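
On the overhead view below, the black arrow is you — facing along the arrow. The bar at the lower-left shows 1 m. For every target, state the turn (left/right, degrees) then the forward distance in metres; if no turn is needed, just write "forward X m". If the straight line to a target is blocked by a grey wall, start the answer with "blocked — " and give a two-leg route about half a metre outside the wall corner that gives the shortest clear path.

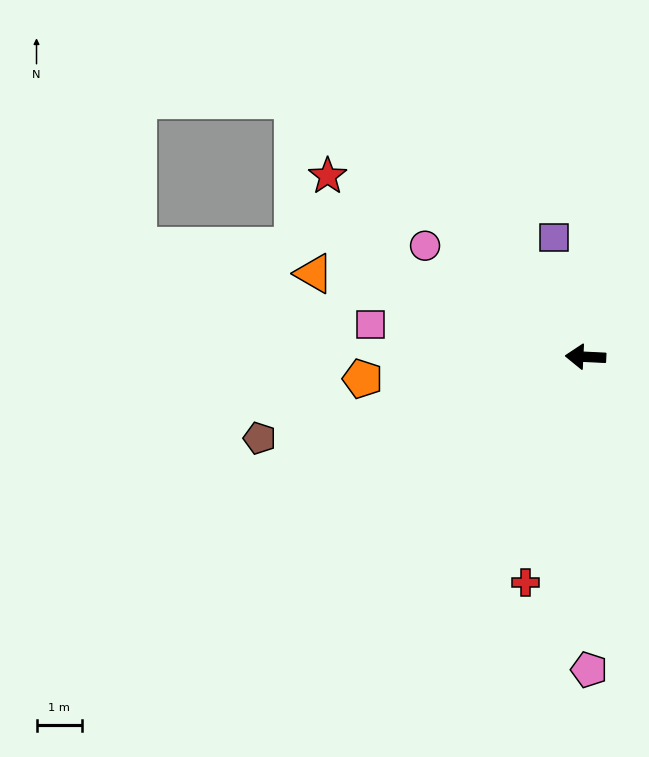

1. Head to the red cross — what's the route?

turn left 78°, forward 5.1 m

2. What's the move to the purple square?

turn right 72°, forward 2.7 m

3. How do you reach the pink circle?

turn right 32°, forward 4.3 m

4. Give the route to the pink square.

turn right 6°, forward 4.8 m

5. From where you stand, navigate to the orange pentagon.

turn left 8°, forward 4.9 m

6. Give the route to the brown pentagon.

turn left 17°, forward 7.3 m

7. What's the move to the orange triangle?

turn right 14°, forward 6.2 m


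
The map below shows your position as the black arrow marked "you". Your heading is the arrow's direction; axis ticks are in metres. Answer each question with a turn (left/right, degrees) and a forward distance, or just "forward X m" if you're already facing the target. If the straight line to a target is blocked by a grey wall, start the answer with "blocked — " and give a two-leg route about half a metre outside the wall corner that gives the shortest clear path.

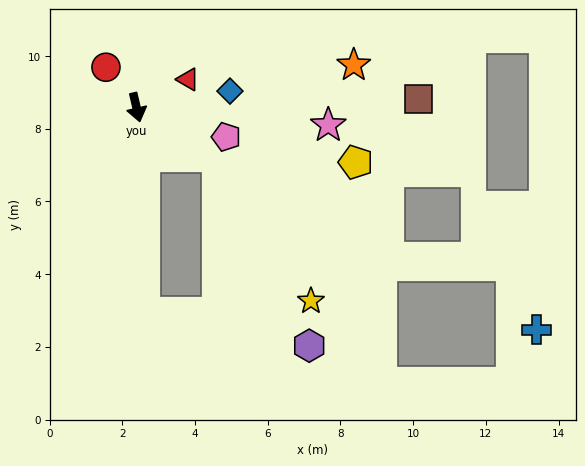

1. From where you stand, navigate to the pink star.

turn left 72°, forward 5.3 m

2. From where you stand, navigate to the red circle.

turn right 156°, forward 1.4 m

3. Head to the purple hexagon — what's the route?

blocked — turn left 46°, forward 2.6 m, then turn right 33°, forward 5.8 m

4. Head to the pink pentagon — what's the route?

turn left 59°, forward 2.6 m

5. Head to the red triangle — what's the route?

turn left 105°, forward 1.6 m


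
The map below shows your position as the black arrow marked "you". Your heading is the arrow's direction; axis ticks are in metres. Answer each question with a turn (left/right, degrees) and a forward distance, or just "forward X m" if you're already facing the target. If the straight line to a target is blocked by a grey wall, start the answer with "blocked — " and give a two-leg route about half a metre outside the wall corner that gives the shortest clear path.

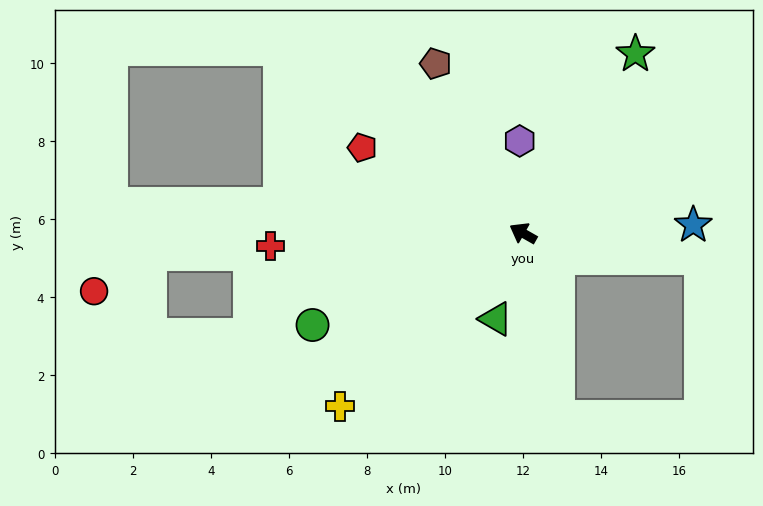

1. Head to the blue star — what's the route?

turn right 148°, forward 4.4 m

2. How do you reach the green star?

turn right 93°, forward 5.4 m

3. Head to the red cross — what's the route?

turn left 32°, forward 6.5 m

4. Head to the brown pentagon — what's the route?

turn right 33°, forward 4.9 m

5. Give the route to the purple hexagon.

turn right 58°, forward 2.4 m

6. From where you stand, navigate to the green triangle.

turn left 102°, forward 2.3 m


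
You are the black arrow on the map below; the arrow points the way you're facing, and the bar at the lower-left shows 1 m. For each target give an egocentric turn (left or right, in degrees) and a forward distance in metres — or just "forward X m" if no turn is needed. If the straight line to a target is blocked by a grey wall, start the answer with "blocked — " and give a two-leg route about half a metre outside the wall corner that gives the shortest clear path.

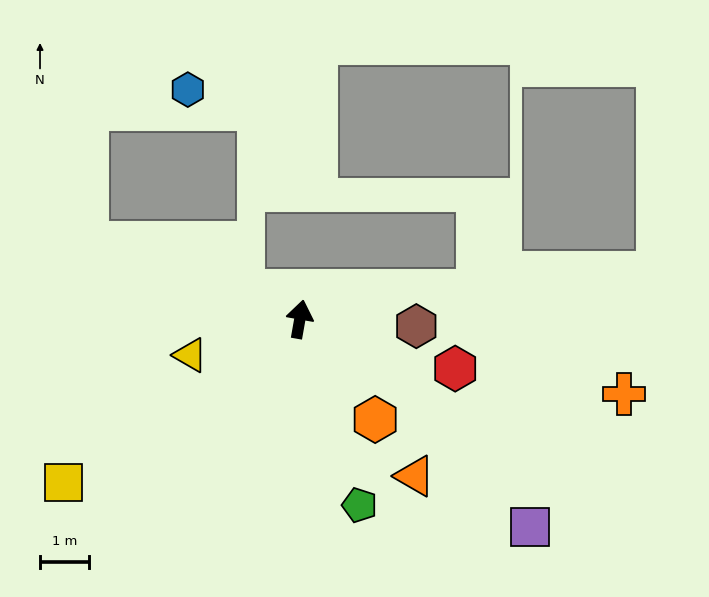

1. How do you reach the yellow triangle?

turn left 118°, forward 2.3 m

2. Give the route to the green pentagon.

turn right 152°, forward 4.0 m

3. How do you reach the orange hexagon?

turn right 133°, forward 2.5 m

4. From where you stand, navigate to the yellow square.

turn left 135°, forward 5.8 m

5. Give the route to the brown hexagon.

turn right 83°, forward 2.4 m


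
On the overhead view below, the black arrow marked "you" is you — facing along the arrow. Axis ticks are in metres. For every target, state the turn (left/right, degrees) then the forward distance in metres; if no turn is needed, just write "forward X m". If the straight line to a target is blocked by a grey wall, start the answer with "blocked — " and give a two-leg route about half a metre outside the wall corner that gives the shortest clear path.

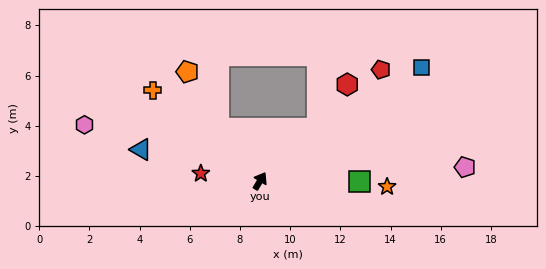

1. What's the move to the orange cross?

turn left 81°, forward 5.6 m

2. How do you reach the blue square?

turn right 24°, forward 7.9 m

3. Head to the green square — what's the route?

turn right 59°, forward 4.0 m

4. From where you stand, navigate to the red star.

turn left 114°, forward 2.4 m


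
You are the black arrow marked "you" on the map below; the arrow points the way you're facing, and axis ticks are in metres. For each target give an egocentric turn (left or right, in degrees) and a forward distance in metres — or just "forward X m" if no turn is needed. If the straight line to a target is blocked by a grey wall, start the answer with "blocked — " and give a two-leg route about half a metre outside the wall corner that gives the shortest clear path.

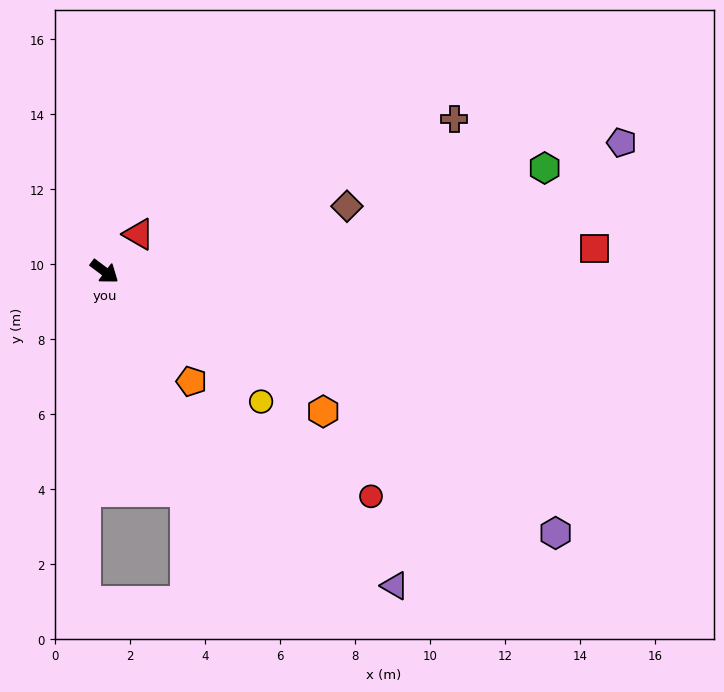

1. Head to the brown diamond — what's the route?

turn left 52°, forward 6.7 m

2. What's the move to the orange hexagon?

turn left 4°, forward 6.9 m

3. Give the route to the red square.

turn left 40°, forward 13.1 m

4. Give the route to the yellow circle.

turn right 3°, forward 5.4 m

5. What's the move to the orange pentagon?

turn right 15°, forward 3.7 m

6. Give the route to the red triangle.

turn left 84°, forward 1.3 m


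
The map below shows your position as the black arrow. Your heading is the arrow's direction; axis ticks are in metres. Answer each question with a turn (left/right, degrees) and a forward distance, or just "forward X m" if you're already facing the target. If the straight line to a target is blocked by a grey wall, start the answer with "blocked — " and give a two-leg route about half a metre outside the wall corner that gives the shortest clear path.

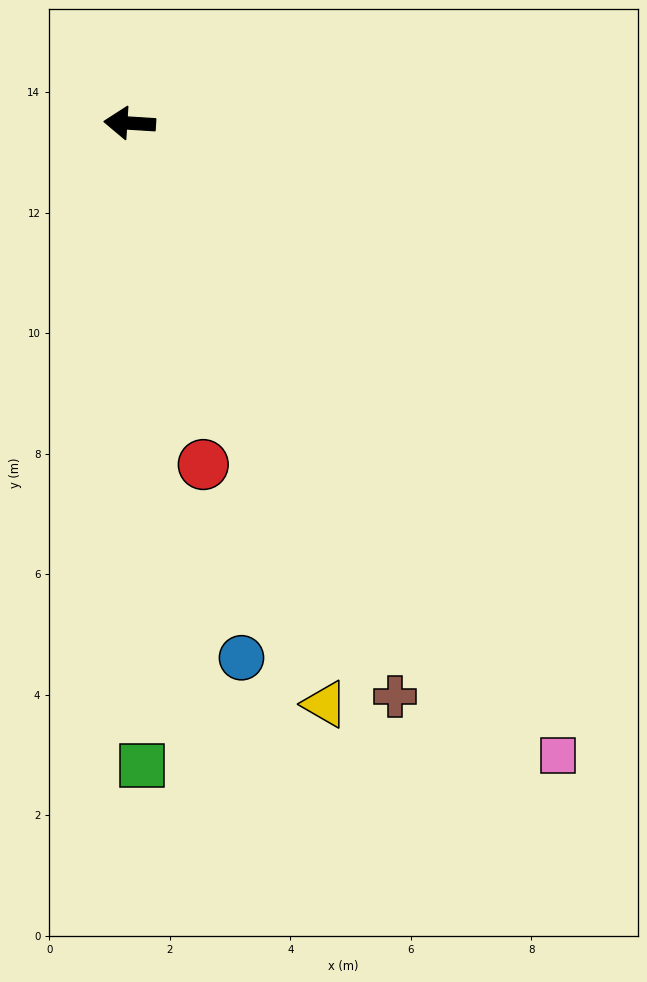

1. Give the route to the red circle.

turn left 106°, forward 5.8 m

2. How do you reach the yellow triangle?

turn left 112°, forward 10.2 m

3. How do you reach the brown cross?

turn left 118°, forward 10.5 m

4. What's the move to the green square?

turn left 95°, forward 10.7 m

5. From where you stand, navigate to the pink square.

turn left 128°, forward 12.7 m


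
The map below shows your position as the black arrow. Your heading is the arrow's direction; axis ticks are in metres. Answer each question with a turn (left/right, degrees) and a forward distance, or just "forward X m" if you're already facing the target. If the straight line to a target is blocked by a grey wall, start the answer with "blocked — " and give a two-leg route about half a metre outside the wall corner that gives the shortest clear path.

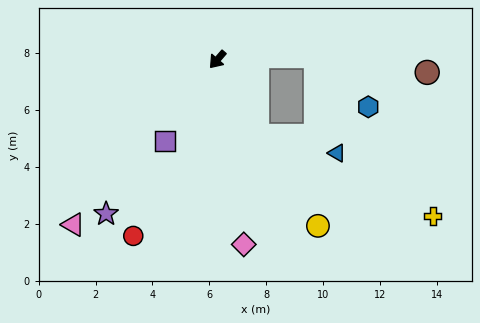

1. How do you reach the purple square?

turn left 8°, forward 3.4 m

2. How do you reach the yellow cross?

blocked — turn left 69°, forward 3.0 m, then turn left 37°, forward 6.8 m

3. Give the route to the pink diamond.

turn left 49°, forward 6.6 m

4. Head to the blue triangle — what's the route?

blocked — turn left 69°, forward 3.0 m, then turn left 50°, forward 2.9 m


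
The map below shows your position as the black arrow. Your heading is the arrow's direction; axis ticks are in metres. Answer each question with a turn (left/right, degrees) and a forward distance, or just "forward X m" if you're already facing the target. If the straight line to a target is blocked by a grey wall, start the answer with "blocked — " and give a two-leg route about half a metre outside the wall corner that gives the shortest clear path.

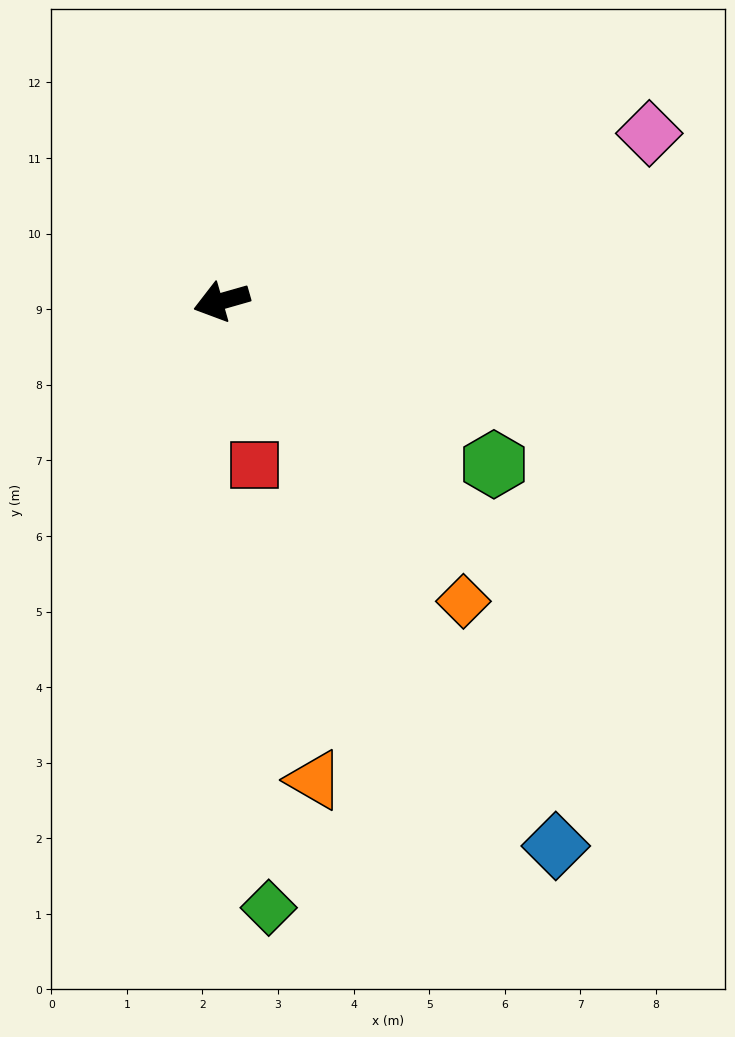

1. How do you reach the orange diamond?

turn left 113°, forward 5.1 m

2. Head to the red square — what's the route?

turn left 85°, forward 2.2 m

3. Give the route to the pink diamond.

turn right 174°, forward 6.1 m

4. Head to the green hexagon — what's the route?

turn left 133°, forward 4.2 m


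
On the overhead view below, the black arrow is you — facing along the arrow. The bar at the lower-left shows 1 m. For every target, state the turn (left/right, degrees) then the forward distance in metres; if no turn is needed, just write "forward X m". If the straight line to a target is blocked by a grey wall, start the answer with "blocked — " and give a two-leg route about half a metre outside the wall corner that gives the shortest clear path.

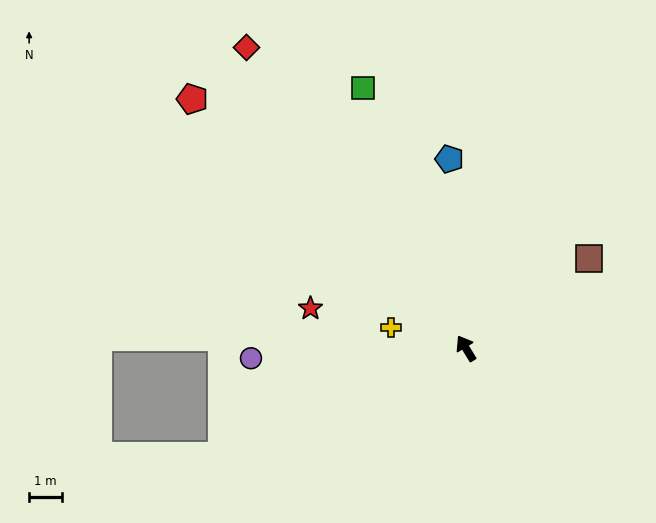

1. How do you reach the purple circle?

turn left 61°, forward 6.5 m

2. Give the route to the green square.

turn right 10°, forward 8.5 m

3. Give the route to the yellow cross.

turn left 43°, forward 2.4 m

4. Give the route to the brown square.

turn right 85°, forward 4.6 m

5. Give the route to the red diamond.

turn left 5°, forward 11.3 m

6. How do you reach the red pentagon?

turn left 16°, forward 11.2 m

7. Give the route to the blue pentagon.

turn right 26°, forward 5.8 m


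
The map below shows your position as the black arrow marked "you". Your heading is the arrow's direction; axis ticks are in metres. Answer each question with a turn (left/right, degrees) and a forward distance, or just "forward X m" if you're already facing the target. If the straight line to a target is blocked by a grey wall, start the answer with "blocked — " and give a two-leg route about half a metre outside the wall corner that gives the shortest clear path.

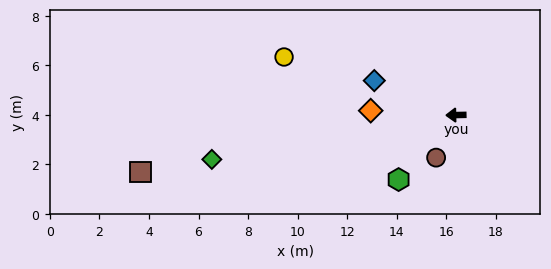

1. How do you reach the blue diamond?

turn right 24°, forward 3.6 m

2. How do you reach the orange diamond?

turn right 4°, forward 3.4 m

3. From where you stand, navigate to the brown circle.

turn left 64°, forward 1.9 m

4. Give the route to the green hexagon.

turn left 47°, forward 3.5 m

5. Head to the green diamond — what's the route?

turn left 9°, forward 10.0 m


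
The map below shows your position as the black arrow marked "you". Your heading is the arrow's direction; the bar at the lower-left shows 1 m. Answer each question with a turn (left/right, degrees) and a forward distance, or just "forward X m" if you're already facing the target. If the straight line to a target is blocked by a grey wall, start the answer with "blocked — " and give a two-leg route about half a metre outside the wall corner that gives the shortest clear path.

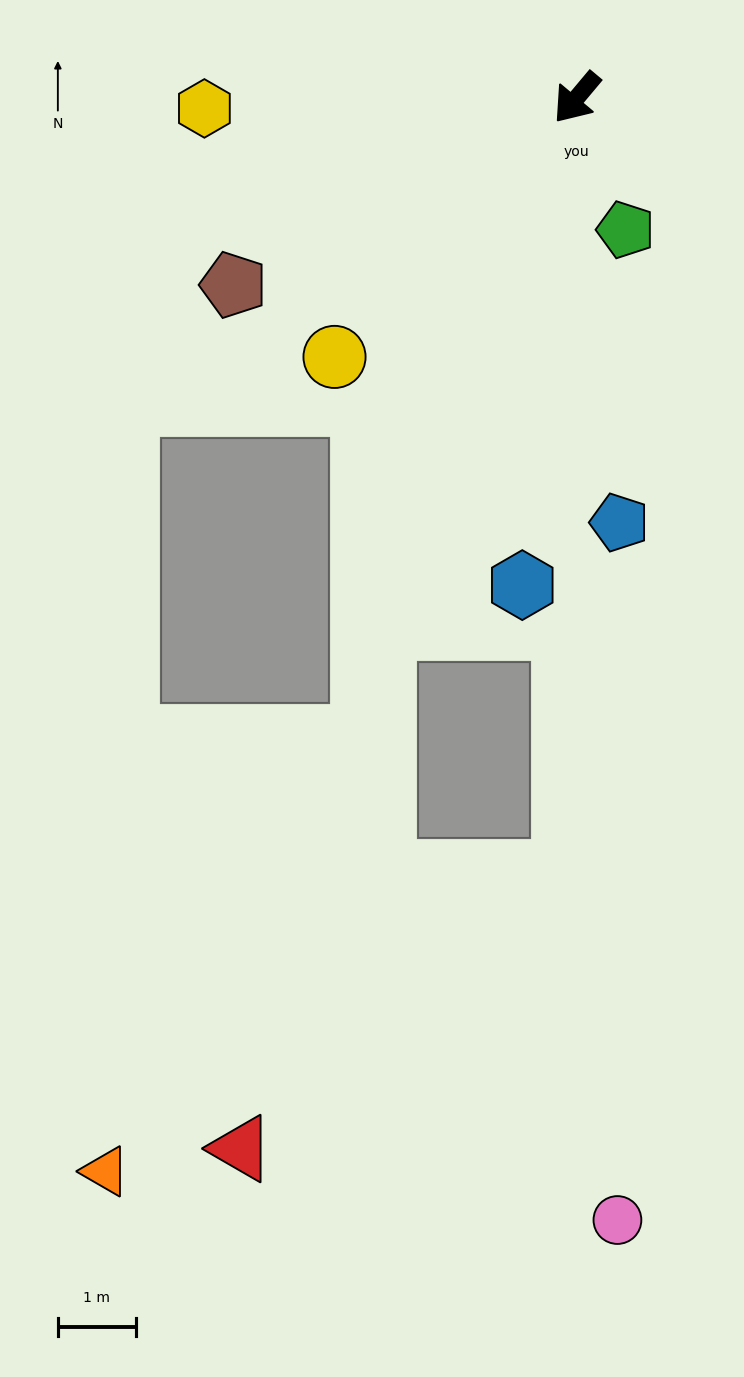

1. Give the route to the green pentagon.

turn left 60°, forward 1.8 m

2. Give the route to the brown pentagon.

turn right 21°, forward 5.0 m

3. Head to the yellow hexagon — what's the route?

turn right 48°, forward 4.8 m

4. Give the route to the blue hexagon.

turn left 34°, forward 6.3 m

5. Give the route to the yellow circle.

turn right 3°, forward 4.6 m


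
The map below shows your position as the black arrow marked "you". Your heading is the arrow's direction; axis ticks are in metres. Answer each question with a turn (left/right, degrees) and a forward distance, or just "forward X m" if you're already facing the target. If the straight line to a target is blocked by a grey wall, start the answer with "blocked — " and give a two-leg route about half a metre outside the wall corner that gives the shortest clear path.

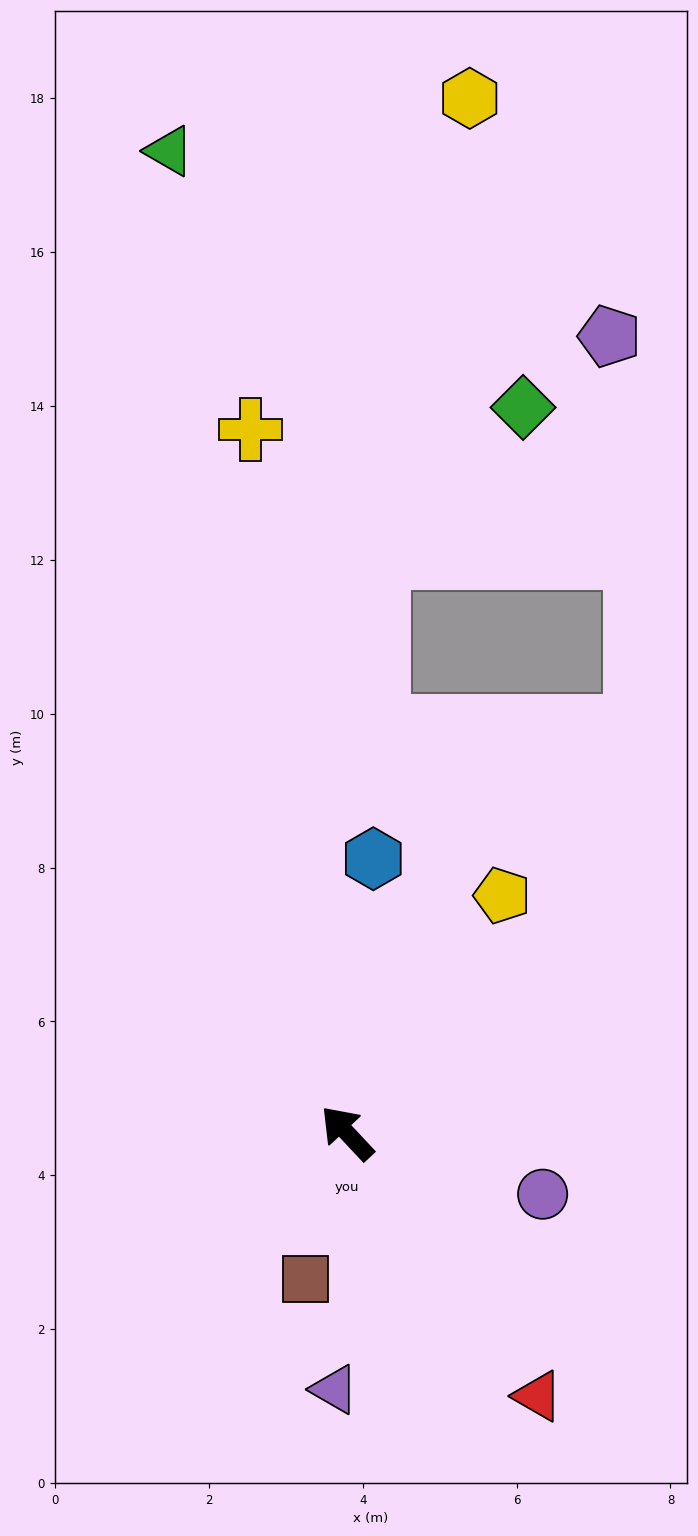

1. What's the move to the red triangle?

turn left 173°, forward 4.2 m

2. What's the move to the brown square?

turn left 121°, forward 2.0 m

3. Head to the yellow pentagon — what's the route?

turn right 76°, forward 3.7 m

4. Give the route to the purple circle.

turn right 150°, forward 2.7 m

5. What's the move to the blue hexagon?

turn right 49°, forward 3.6 m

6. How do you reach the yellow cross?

turn right 35°, forward 9.2 m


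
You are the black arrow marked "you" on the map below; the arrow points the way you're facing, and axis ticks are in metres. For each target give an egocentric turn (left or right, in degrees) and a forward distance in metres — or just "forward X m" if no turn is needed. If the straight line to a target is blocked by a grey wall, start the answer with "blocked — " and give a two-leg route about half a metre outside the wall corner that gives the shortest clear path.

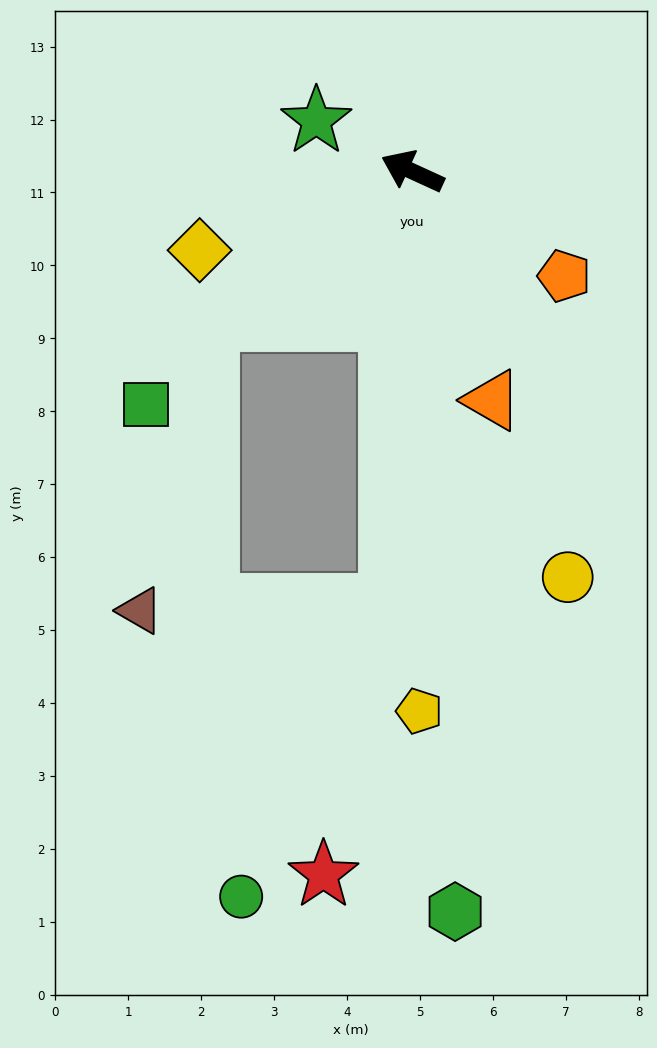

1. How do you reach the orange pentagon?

turn left 170°, forward 2.5 m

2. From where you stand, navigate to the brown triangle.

blocked — turn left 112°, forward 6.0 m, then turn right 86°, forward 3.4 m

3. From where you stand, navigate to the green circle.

blocked — turn left 112°, forward 6.0 m, then turn right 24°, forward 4.5 m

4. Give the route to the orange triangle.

turn left 134°, forward 3.3 m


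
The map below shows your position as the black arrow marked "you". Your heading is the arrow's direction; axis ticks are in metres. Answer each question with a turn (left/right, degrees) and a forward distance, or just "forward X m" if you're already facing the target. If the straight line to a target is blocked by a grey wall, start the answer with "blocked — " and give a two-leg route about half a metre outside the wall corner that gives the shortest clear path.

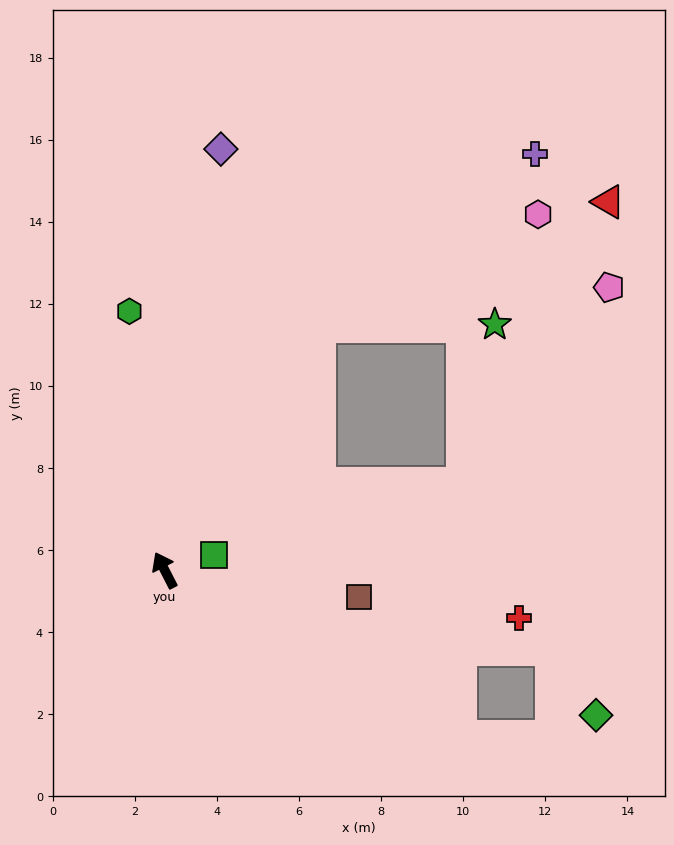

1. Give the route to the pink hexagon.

blocked — turn right 59°, forward 7.0 m, then turn right 31°, forward 6.0 m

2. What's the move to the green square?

turn right 100°, forward 1.2 m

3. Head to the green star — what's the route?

blocked — turn right 59°, forward 7.0 m, then turn right 58°, forward 4.3 m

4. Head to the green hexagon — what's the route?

turn right 19°, forward 6.4 m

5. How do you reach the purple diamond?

turn right 35°, forward 10.4 m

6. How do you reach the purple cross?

blocked — turn right 59°, forward 7.0 m, then turn right 20°, forward 6.7 m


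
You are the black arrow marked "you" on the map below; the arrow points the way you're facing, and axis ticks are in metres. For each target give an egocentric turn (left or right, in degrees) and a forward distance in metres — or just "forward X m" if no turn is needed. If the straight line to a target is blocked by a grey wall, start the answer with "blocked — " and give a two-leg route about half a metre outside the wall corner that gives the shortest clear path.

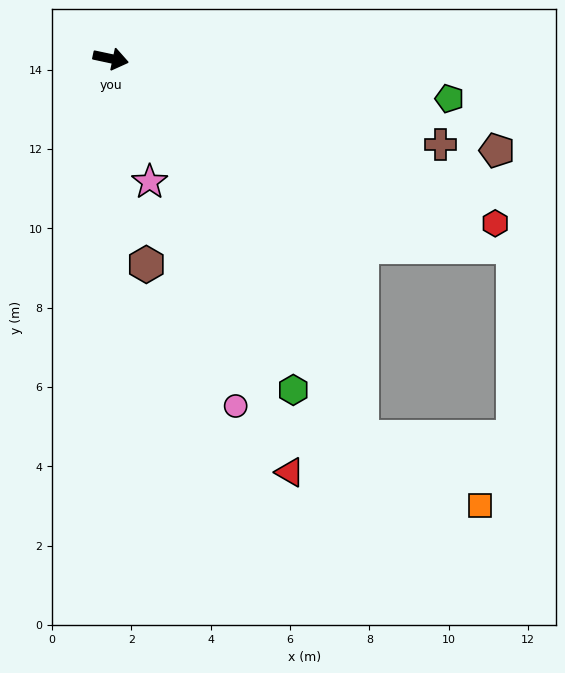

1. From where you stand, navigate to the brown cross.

turn right 3°, forward 8.6 m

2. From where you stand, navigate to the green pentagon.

turn left 5°, forward 8.6 m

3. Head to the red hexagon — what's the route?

turn right 11°, forward 10.5 m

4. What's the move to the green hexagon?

turn right 49°, forward 9.5 m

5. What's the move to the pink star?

turn right 60°, forward 3.3 m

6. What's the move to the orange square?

blocked — turn right 44°, forward 11.5 m, then turn left 26°, forward 3.4 m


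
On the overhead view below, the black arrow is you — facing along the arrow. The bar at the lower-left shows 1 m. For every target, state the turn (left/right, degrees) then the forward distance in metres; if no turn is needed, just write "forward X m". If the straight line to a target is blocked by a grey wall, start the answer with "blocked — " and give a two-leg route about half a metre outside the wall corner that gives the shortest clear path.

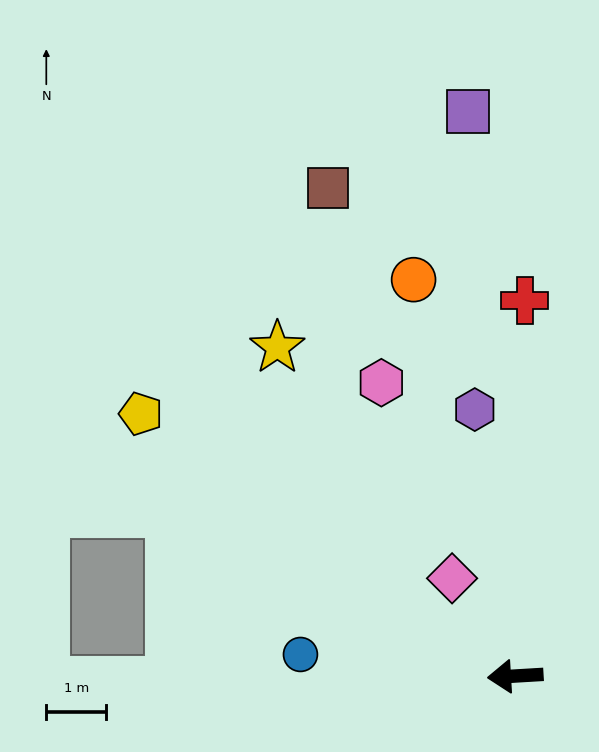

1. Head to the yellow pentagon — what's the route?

turn right 38°, forward 7.6 m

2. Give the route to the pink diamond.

turn right 61°, forward 1.9 m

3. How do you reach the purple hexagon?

turn right 85°, forward 4.5 m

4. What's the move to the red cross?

turn right 95°, forward 6.3 m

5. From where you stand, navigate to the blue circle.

turn right 9°, forward 3.6 m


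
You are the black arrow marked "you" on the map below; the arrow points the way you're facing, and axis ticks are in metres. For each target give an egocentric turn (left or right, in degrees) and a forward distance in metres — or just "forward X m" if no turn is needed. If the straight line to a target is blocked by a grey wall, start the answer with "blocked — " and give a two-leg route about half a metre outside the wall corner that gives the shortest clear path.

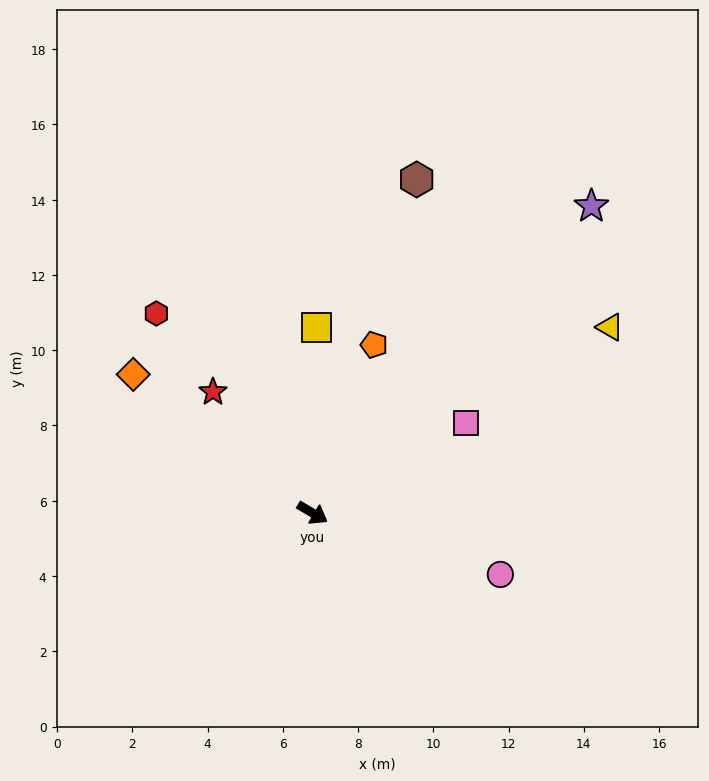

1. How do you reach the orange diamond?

turn left 173°, forward 6.0 m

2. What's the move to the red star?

turn left 160°, forward 4.2 m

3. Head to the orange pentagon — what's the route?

turn left 101°, forward 4.8 m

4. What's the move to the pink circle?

turn left 12°, forward 5.3 m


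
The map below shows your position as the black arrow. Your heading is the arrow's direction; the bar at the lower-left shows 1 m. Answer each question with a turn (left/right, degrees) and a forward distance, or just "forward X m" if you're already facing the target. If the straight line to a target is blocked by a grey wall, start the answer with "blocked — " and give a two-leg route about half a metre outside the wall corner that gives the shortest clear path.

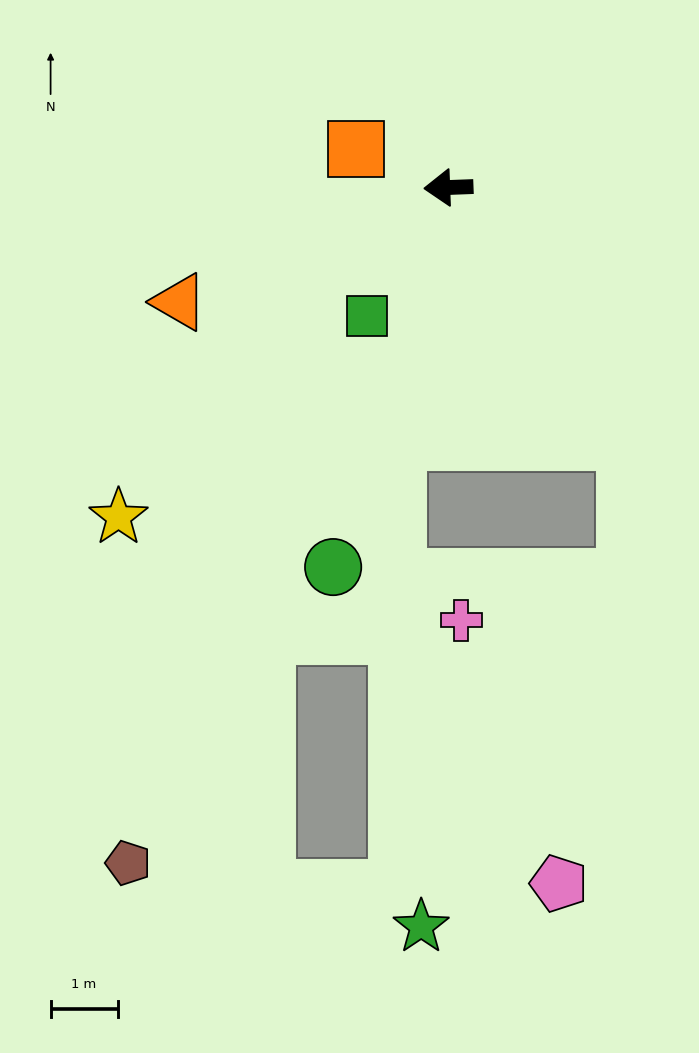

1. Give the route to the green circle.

turn left 71°, forward 5.9 m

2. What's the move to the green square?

turn left 56°, forward 2.3 m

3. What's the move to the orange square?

turn right 25°, forward 1.5 m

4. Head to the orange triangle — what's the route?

turn left 21°, forward 4.4 m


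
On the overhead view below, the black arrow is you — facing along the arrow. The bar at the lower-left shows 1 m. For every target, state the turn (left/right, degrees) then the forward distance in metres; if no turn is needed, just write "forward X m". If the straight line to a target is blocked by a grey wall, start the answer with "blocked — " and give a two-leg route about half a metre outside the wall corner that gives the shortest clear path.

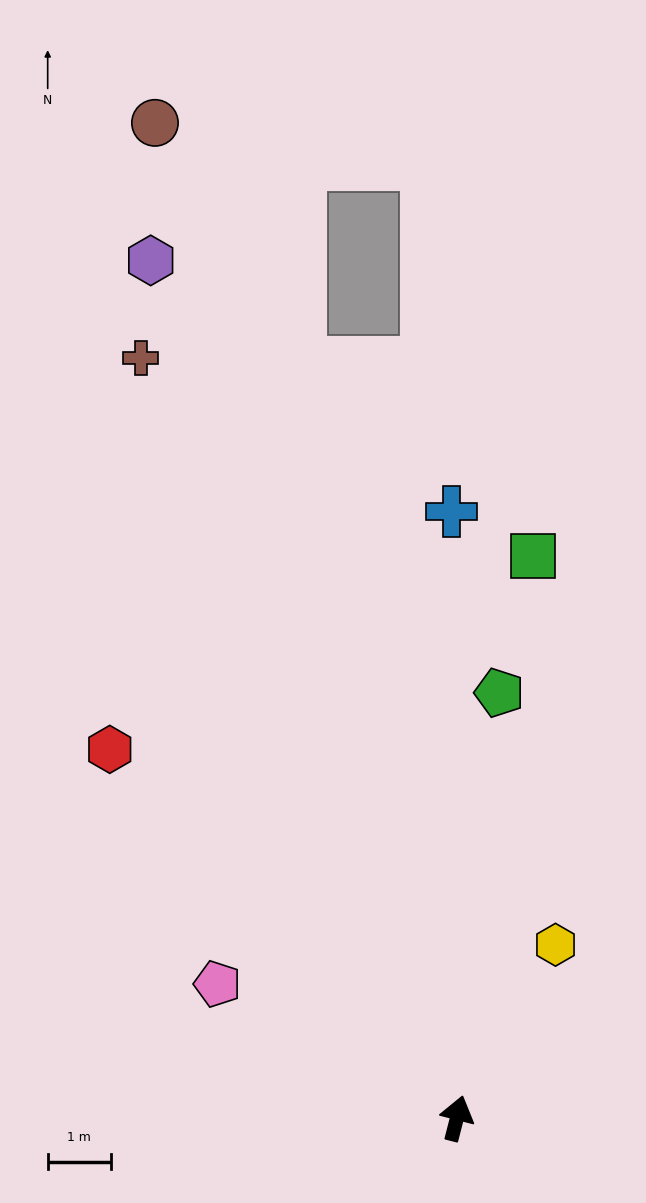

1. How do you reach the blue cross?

turn left 15°, forward 9.6 m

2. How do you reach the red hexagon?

turn left 58°, forward 8.0 m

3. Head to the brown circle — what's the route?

turn left 31°, forward 16.5 m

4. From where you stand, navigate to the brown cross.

turn left 37°, forward 13.1 m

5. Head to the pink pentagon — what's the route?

turn left 75°, forward 4.4 m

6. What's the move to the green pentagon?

turn left 9°, forward 6.8 m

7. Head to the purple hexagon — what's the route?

turn left 34°, forward 14.5 m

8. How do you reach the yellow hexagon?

turn right 15°, forward 3.2 m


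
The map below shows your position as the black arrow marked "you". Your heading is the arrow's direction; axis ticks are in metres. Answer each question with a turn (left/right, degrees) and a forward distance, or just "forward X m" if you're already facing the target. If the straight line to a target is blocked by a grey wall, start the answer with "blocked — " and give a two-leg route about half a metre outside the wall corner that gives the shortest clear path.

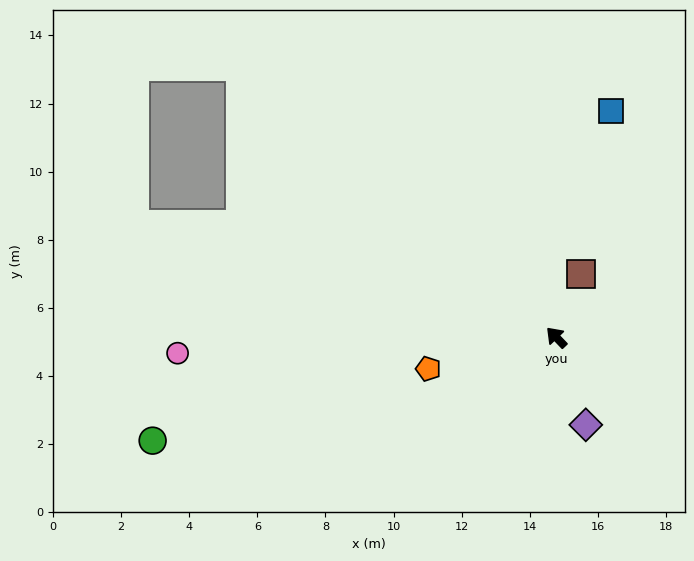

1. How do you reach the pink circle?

turn left 49°, forward 11.1 m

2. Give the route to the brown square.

turn right 65°, forward 2.0 m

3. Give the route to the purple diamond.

turn left 155°, forward 2.7 m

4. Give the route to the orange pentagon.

turn left 60°, forward 3.9 m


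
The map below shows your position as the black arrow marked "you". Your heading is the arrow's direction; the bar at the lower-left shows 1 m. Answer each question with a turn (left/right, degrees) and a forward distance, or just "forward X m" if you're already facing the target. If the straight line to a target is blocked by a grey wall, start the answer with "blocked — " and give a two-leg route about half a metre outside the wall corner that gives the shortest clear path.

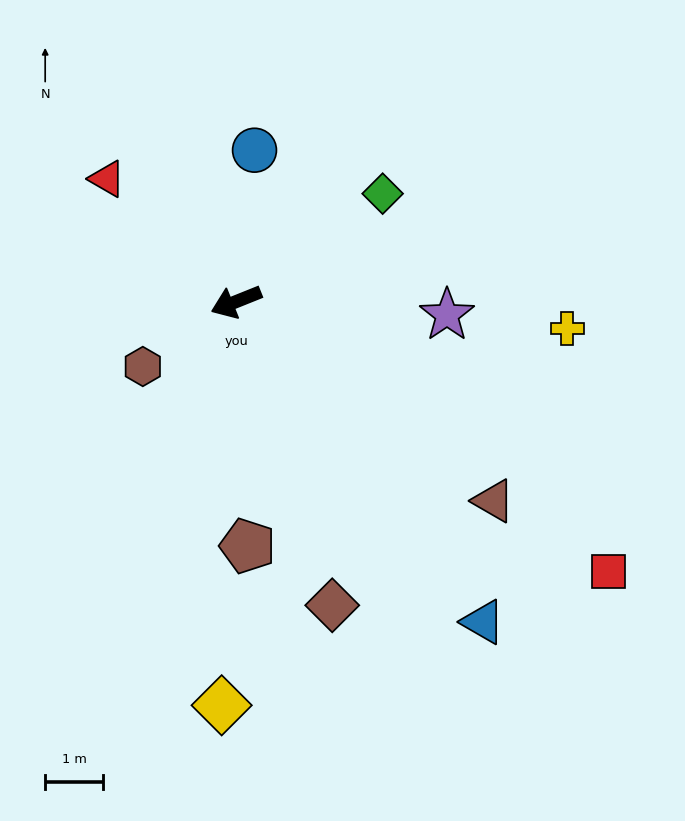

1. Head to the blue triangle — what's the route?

turn left 106°, forward 7.0 m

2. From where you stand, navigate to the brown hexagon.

turn left 13°, forward 2.0 m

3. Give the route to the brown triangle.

turn left 120°, forward 5.6 m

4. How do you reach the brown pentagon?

turn left 71°, forward 4.2 m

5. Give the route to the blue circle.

turn right 119°, forward 2.6 m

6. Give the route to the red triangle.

turn right 65°, forward 3.1 m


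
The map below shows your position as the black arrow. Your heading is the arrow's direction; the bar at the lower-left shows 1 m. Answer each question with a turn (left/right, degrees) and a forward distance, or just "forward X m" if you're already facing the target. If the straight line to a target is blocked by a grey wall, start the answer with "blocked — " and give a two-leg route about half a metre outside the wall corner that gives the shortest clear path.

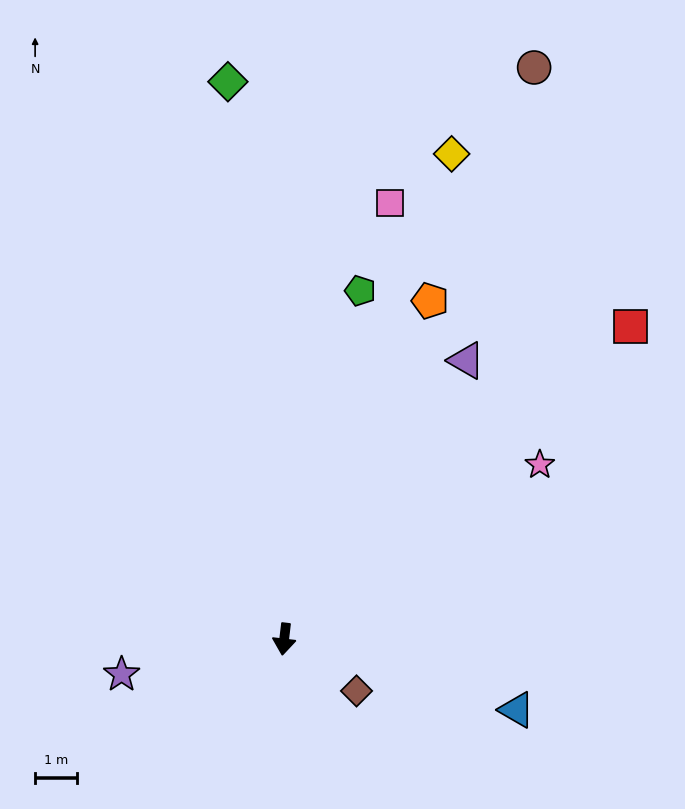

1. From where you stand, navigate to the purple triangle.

turn left 154°, forward 8.0 m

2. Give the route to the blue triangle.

turn left 80°, forward 5.8 m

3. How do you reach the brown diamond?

turn left 61°, forward 2.1 m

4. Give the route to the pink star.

turn left 131°, forward 7.4 m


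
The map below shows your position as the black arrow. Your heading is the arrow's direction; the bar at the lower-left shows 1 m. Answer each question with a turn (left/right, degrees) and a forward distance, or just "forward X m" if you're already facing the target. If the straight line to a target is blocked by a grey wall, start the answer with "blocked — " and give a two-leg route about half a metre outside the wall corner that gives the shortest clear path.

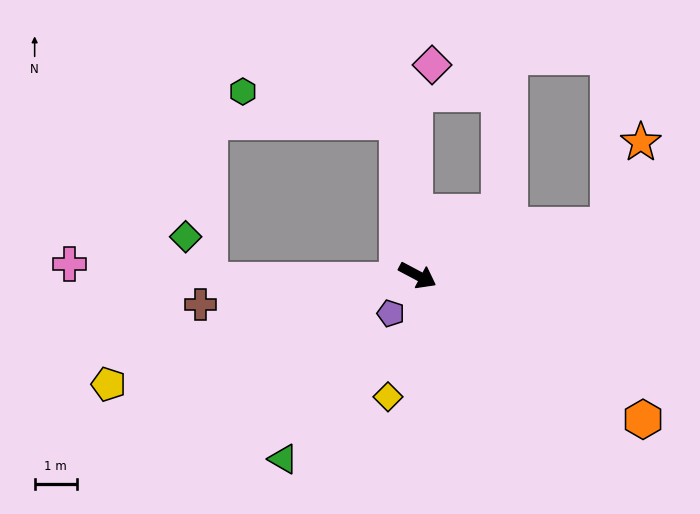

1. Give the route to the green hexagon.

blocked — turn left 126°, forward 3.7 m, then turn left 71°, forward 3.7 m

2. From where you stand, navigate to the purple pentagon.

turn right 97°, forward 1.1 m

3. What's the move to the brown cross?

turn right 144°, forward 5.2 m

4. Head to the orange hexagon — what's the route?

turn right 5°, forward 6.3 m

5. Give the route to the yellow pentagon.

turn right 133°, forward 7.8 m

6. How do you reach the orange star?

blocked — turn left 43°, forward 4.7 m, then turn left 53°, forward 2.1 m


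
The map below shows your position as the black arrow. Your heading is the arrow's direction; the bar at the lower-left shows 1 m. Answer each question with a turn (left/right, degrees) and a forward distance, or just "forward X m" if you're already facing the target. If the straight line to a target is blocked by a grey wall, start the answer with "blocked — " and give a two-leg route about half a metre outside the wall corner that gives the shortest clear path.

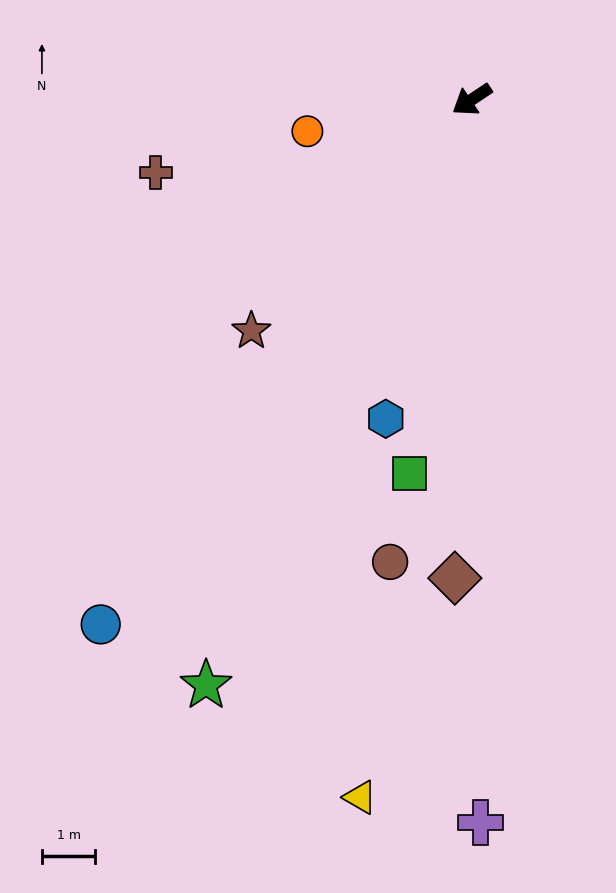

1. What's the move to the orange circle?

turn right 23°, forward 3.1 m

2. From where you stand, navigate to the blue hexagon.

turn left 41°, forward 6.2 m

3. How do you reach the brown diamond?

turn left 54°, forward 9.0 m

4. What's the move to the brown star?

turn left 13°, forward 6.0 m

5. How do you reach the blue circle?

turn left 21°, forward 12.1 m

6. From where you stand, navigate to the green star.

turn left 32°, forward 12.1 m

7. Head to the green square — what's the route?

turn left 47°, forward 7.1 m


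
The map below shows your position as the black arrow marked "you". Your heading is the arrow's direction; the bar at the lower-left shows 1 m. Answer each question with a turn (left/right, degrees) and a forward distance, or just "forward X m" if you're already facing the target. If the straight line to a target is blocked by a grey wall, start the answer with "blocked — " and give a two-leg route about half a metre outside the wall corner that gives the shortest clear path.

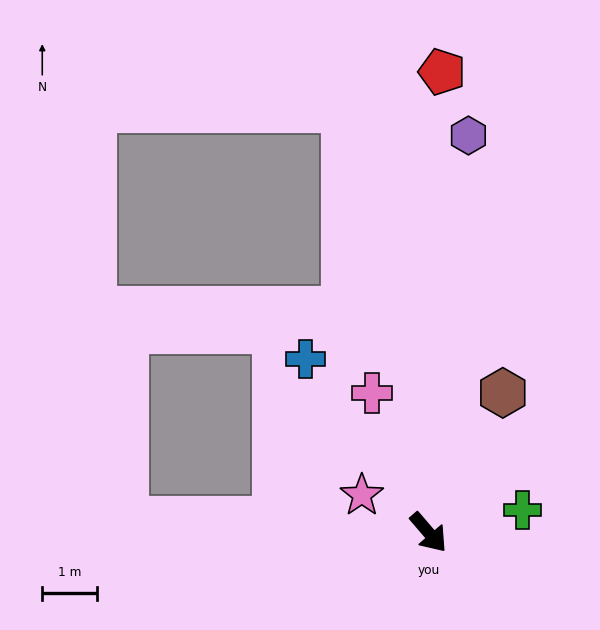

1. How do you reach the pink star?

turn right 160°, forward 1.4 m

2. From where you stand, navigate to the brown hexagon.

turn left 111°, forward 2.9 m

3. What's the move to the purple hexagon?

turn left 134°, forward 7.3 m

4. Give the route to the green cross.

turn left 63°, forward 1.8 m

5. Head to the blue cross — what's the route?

turn left 175°, forward 3.9 m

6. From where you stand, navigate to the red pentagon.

turn left 138°, forward 8.5 m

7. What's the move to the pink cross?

turn left 161°, forward 2.8 m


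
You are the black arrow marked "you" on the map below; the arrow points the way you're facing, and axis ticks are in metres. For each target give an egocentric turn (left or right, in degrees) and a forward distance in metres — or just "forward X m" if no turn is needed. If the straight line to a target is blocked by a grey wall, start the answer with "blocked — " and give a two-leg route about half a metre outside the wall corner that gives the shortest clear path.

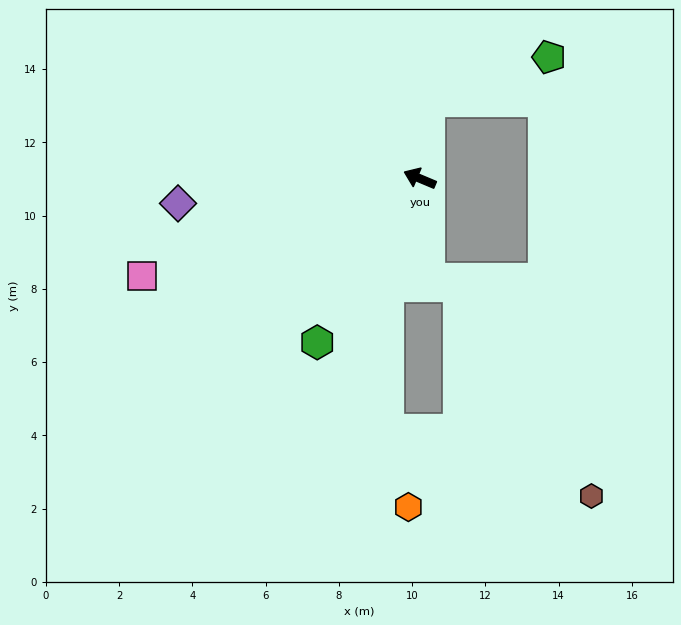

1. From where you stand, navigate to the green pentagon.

blocked — turn right 74°, forward 2.1 m, then turn right 63°, forward 3.5 m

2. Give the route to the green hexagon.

turn left 81°, forward 5.3 m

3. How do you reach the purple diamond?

turn left 29°, forward 6.6 m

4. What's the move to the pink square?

turn left 42°, forward 8.0 m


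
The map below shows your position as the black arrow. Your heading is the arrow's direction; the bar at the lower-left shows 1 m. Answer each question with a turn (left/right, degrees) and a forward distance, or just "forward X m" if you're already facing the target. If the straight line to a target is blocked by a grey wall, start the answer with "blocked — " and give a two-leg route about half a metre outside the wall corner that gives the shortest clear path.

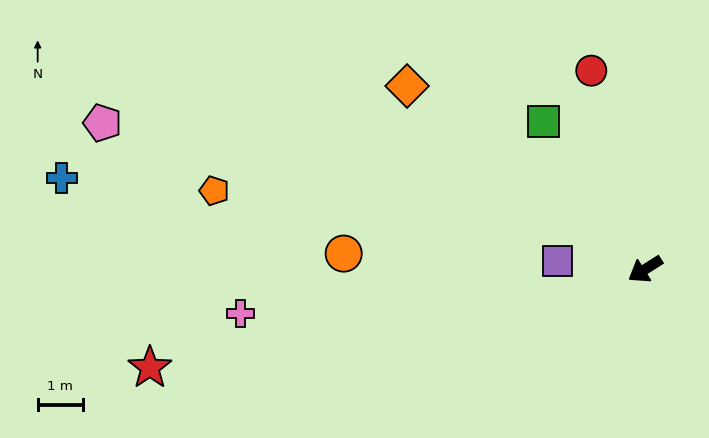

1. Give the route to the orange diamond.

turn right 70°, forward 6.7 m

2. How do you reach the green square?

turn right 88°, forward 4.0 m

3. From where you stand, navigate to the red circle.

turn right 107°, forward 4.6 m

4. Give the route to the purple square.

turn right 38°, forward 2.0 m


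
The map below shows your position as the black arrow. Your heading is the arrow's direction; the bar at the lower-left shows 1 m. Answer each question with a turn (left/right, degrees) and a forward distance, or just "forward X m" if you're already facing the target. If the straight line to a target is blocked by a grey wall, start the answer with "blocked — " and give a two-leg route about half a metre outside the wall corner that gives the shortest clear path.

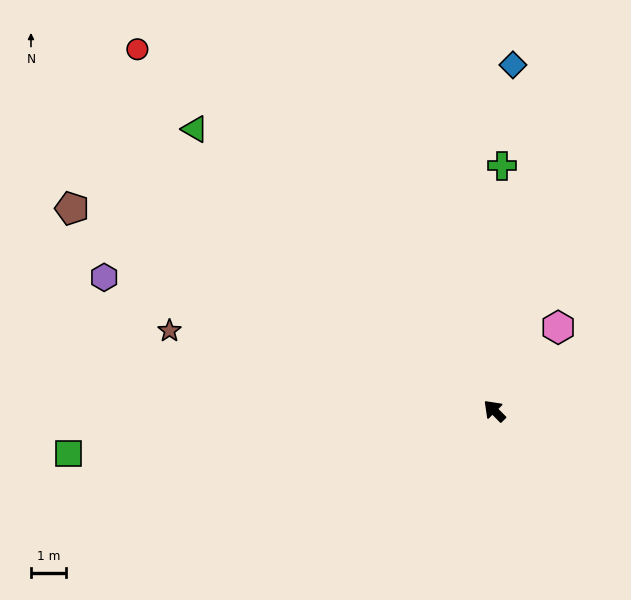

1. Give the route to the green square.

turn left 51°, forward 12.1 m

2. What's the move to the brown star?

turn left 31°, forward 9.4 m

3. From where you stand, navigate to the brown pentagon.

turn left 20°, forward 13.2 m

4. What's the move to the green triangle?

turn left 2°, forward 11.6 m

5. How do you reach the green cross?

turn right 47°, forward 6.9 m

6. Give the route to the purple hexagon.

turn left 26°, forward 11.6 m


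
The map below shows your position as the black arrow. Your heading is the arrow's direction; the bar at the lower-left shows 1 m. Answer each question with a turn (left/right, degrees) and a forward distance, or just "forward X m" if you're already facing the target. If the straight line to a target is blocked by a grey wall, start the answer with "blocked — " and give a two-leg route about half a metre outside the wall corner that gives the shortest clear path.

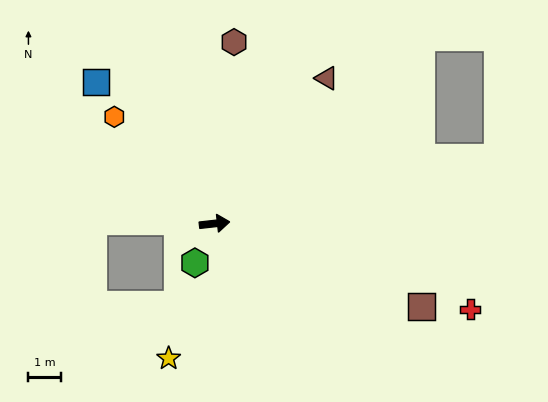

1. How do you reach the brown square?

turn right 28°, forward 6.9 m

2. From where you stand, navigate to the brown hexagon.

turn left 77°, forward 5.6 m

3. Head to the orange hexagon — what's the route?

turn left 127°, forward 4.5 m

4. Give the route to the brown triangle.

turn left 46°, forward 5.7 m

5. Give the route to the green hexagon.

turn right 123°, forward 1.4 m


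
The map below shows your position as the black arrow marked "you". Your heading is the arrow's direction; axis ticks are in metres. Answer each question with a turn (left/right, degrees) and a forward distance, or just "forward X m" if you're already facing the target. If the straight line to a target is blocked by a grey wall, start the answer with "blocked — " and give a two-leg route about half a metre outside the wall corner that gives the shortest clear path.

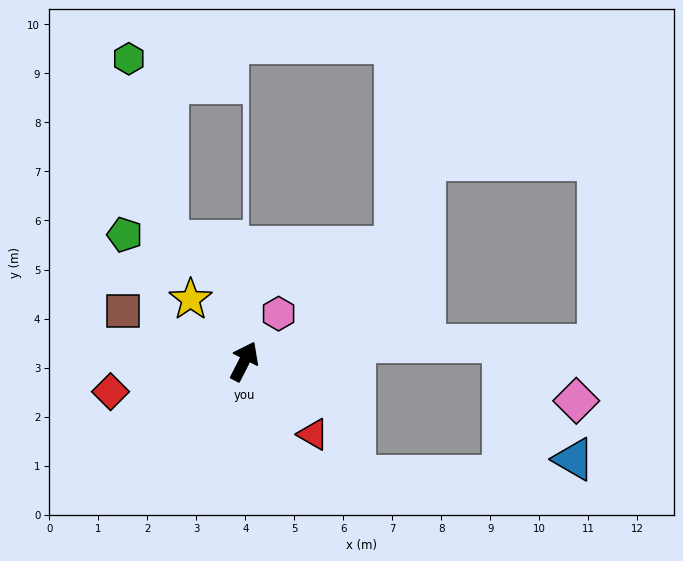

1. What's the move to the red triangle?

turn right 110°, forward 2.0 m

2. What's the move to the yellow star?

turn left 68°, forward 1.7 m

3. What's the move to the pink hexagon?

turn right 9°, forward 1.2 m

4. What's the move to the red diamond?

turn left 130°, forward 2.8 m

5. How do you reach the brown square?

turn left 95°, forward 2.7 m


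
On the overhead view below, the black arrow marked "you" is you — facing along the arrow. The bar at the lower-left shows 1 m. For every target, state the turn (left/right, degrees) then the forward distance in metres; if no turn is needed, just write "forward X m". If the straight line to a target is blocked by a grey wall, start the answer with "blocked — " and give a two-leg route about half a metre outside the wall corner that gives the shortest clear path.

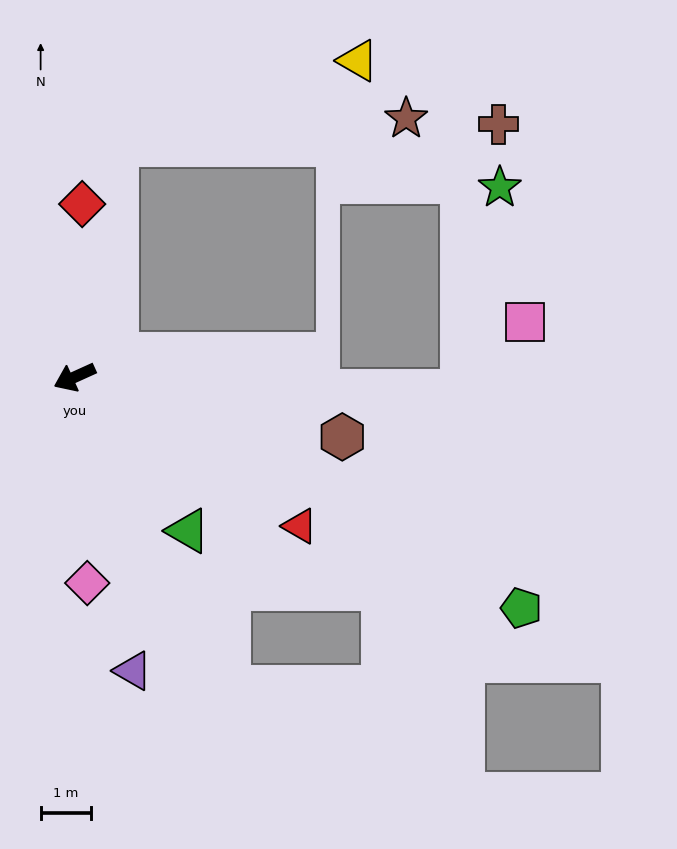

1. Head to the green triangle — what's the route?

turn left 102°, forward 3.8 m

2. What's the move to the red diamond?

turn right 117°, forward 3.4 m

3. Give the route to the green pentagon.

turn left 128°, forward 10.0 m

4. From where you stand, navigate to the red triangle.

turn left 122°, forward 5.4 m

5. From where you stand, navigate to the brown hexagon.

turn left 143°, forward 5.5 m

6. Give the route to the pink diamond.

turn left 69°, forward 4.1 m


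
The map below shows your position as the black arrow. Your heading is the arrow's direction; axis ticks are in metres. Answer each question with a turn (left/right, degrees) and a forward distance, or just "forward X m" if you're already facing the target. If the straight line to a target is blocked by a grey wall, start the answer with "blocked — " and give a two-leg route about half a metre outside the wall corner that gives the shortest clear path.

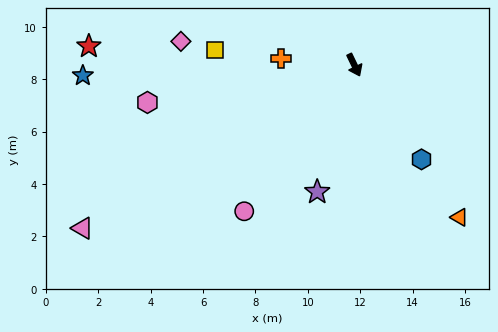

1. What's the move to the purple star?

turn right 42°, forward 5.0 m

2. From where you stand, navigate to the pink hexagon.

turn right 106°, forward 8.0 m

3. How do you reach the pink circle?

turn right 63°, forward 7.0 m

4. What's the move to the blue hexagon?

turn left 10°, forward 4.4 m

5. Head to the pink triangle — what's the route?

turn right 85°, forward 12.1 m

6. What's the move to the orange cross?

turn right 121°, forward 2.8 m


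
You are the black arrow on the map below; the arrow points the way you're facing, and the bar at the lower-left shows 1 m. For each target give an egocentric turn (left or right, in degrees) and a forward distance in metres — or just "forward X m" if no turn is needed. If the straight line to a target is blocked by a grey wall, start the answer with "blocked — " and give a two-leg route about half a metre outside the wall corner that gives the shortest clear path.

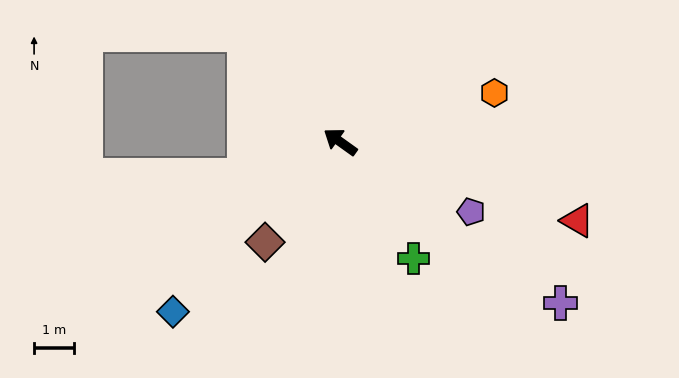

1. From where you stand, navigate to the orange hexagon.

turn right 127°, forward 4.0 m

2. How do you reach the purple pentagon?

turn right 173°, forward 3.7 m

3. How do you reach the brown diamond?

turn left 89°, forward 3.1 m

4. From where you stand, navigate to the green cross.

turn left 158°, forward 3.4 m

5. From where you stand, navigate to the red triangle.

turn right 163°, forward 6.2 m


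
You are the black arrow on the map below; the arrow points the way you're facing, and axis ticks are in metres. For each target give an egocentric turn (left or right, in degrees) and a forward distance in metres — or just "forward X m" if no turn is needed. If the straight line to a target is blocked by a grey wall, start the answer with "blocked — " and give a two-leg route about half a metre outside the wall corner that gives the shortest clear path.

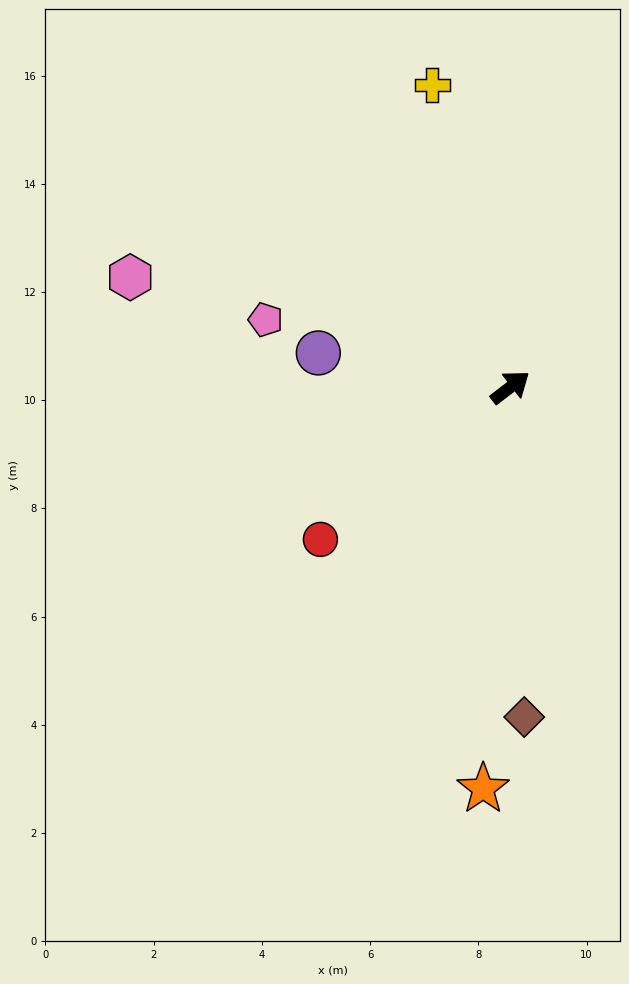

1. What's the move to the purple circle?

turn left 132°, forward 3.6 m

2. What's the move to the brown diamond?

turn right 125°, forward 6.1 m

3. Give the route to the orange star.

turn right 131°, forward 7.4 m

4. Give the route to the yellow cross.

turn left 67°, forward 5.8 m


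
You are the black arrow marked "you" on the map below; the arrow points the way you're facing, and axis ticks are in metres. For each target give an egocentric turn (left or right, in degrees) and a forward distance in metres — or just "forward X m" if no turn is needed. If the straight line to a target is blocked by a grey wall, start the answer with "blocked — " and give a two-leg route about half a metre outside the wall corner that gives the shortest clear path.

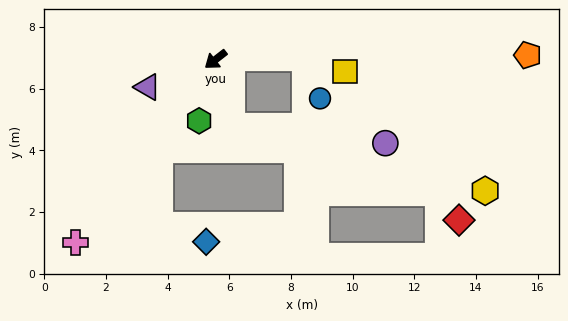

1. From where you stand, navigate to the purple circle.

blocked — turn left 67°, forward 2.2 m, then turn left 68°, forward 5.0 m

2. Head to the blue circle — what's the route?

blocked — turn left 143°, forward 2.9 m, then turn right 70°, forward 1.4 m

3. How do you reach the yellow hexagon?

blocked — turn left 67°, forward 2.2 m, then turn left 61°, forward 8.5 m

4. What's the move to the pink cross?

turn left 15°, forward 7.5 m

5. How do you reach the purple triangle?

turn right 16°, forward 2.4 m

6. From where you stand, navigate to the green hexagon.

turn left 37°, forward 2.1 m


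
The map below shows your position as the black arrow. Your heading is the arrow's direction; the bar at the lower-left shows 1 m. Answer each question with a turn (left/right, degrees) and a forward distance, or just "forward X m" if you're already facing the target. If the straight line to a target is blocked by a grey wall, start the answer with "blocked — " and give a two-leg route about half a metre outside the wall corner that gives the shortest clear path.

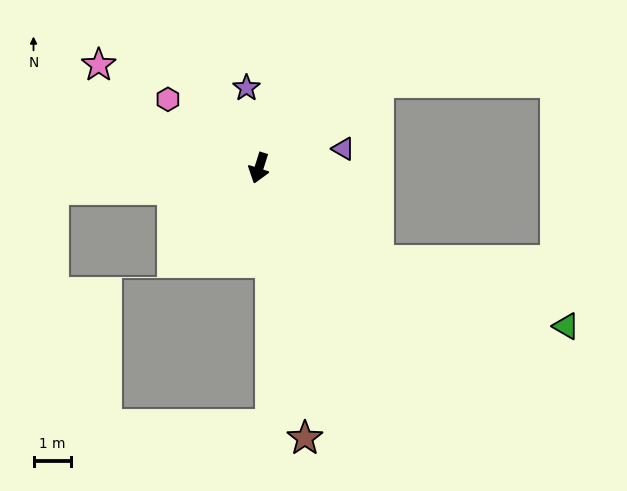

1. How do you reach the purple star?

turn right 154°, forward 2.1 m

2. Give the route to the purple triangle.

turn left 120°, forward 2.3 m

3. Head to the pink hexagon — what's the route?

turn right 109°, forward 3.0 m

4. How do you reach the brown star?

turn left 27°, forward 7.3 m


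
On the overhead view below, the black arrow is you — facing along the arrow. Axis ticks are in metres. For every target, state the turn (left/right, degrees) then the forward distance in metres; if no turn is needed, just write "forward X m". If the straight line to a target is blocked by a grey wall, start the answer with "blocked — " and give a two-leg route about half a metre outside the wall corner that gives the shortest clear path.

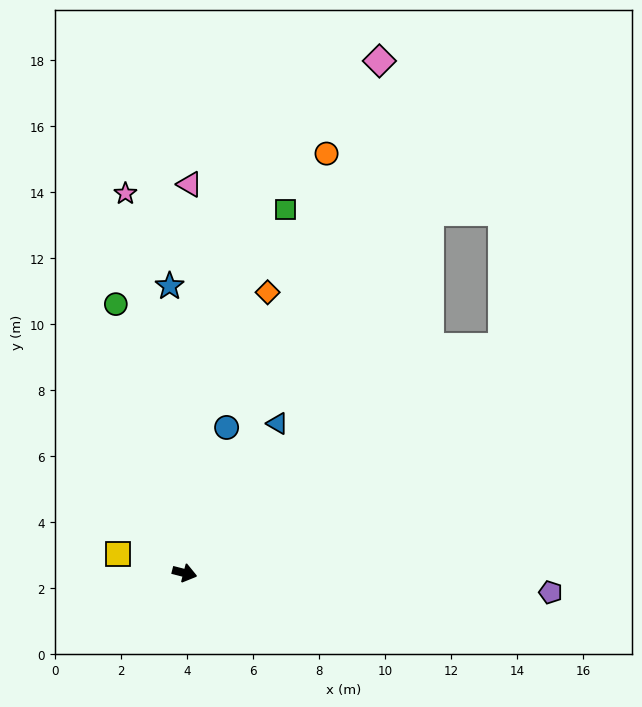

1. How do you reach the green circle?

turn left 119°, forward 8.4 m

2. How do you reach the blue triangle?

turn left 73°, forward 5.3 m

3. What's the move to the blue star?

turn left 107°, forward 8.7 m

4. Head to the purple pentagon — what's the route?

turn left 11°, forward 11.1 m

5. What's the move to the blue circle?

turn left 88°, forward 4.6 m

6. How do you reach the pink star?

turn left 113°, forward 11.6 m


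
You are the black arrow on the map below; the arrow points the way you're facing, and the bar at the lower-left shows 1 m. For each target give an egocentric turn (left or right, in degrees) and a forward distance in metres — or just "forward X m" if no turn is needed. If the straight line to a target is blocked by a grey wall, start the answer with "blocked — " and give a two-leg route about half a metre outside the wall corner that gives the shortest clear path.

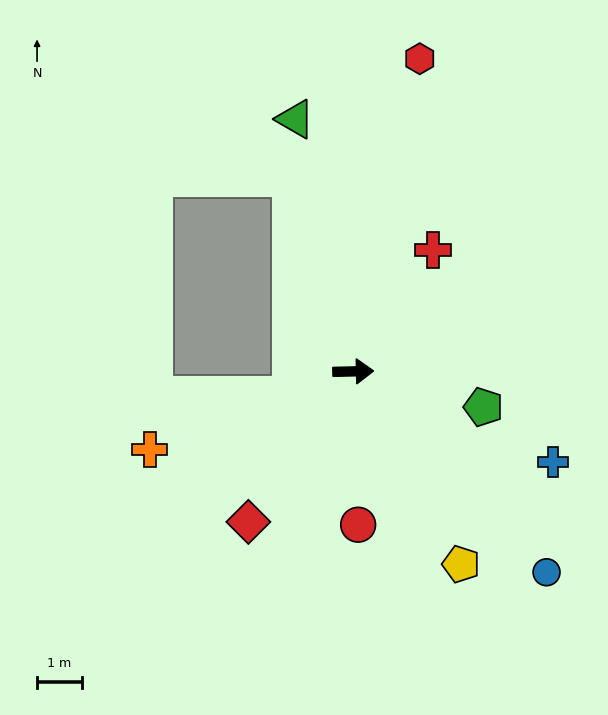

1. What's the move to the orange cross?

turn right 160°, forward 4.9 m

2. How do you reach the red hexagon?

turn left 77°, forward 7.1 m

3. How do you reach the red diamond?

turn right 126°, forward 4.1 m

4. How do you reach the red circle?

turn right 89°, forward 3.4 m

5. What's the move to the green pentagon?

turn right 17°, forward 3.0 m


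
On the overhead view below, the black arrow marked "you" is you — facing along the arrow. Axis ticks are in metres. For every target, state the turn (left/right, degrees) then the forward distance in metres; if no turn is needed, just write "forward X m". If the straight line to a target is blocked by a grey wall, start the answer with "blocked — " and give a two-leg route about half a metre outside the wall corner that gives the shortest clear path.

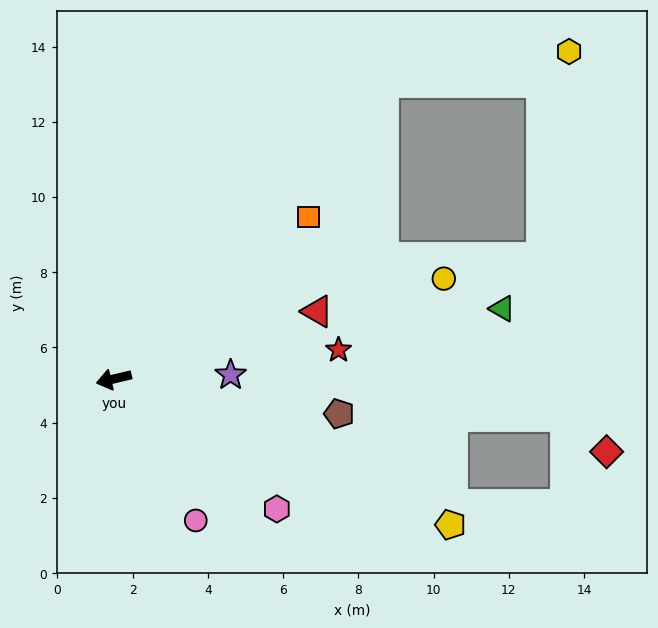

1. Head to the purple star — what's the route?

turn left 169°, forward 3.1 m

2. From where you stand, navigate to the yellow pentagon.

turn left 143°, forward 9.8 m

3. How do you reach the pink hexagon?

turn left 128°, forward 5.5 m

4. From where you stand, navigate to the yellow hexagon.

blocked — turn right 146°, forward 10.7 m, then turn right 38°, forward 5.0 m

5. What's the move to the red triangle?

turn right 175°, forward 5.7 m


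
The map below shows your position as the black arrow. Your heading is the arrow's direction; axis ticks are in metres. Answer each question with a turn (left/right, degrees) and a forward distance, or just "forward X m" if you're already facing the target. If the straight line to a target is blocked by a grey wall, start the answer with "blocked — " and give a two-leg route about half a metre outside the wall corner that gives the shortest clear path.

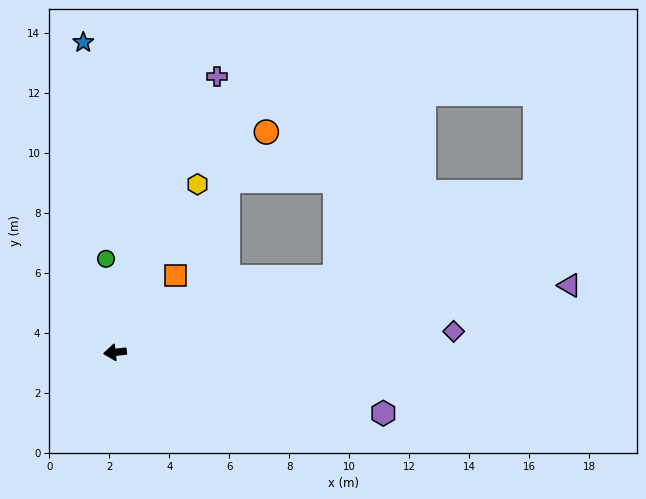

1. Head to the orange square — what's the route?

turn right 135°, forward 3.3 m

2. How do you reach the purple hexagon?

turn left 161°, forward 9.2 m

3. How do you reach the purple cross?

turn right 117°, forward 9.8 m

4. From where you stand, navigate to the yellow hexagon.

turn right 122°, forward 6.2 m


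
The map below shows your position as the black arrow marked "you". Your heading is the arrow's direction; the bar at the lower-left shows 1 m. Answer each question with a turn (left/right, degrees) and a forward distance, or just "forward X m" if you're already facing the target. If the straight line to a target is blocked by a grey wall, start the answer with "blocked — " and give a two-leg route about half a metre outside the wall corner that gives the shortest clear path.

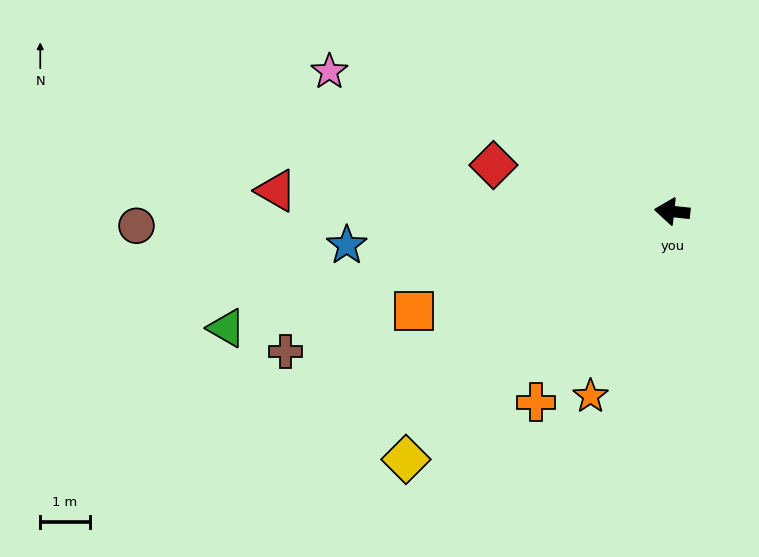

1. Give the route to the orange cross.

turn left 61°, forward 4.7 m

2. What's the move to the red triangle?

turn left 3°, forward 8.0 m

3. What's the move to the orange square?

turn left 27°, forward 5.6 m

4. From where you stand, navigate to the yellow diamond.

turn left 49°, forward 7.3 m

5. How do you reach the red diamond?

turn right 8°, forward 3.7 m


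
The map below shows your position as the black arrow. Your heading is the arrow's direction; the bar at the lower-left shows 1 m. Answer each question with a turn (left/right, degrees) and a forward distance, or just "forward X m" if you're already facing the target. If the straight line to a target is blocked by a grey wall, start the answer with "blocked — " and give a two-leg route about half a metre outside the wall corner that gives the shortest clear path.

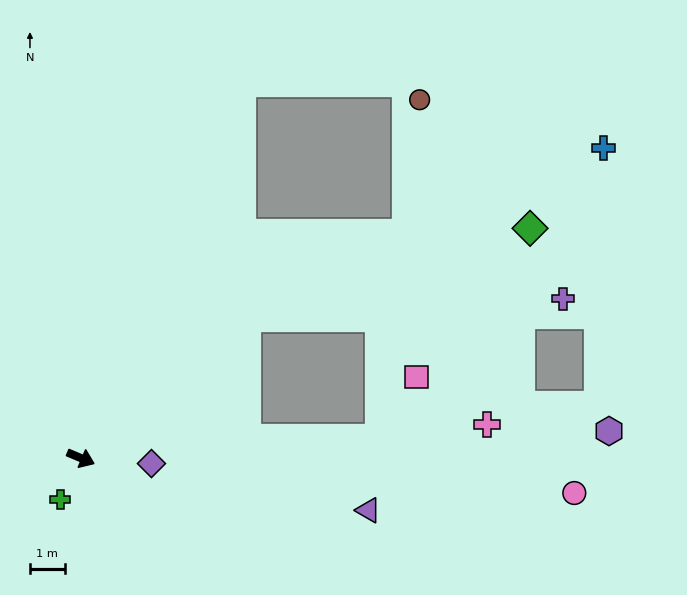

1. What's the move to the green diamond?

blocked — turn left 63°, forward 6.2 m, then turn right 23°, forward 8.6 m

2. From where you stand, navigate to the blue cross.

blocked — turn left 63°, forward 6.2 m, then turn right 15°, forward 11.4 m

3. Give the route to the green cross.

turn right 93°, forward 1.3 m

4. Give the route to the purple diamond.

turn left 18°, forward 2.0 m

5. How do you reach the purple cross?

blocked — turn left 63°, forward 6.2 m, then turn right 37°, forward 9.1 m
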